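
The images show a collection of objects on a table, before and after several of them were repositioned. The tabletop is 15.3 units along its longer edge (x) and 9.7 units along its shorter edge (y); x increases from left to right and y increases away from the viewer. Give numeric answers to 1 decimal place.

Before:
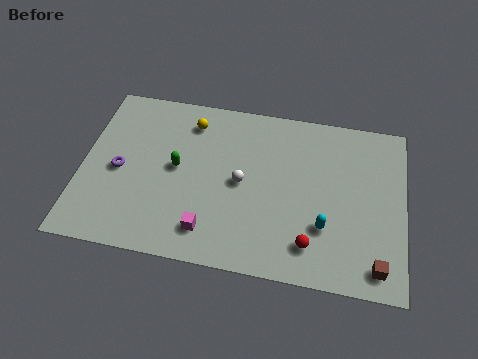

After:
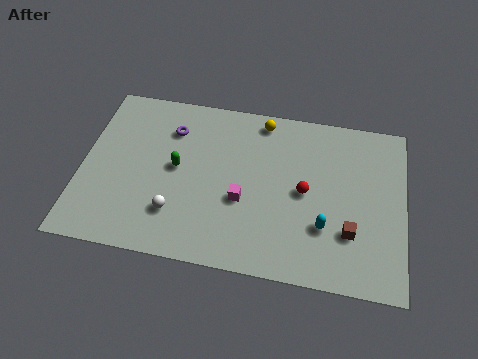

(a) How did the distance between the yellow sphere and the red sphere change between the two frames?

-4.1

The distance was about 8.5 in the first image and 4.4 in the second, so they moved 4.1 units closer together.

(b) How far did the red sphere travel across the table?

2.9

From (11.0, 1.9) to (10.6, 4.8), the red sphere covered √(0.4² + 2.9²) ≈ 2.9 units.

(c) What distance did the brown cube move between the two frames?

2.1

From (14.1, 1.3) to (12.8, 2.9), the brown cube covered √(1.3² + 1.6²) ≈ 2.1 units.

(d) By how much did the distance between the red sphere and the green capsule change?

-1.1

They were about 7.2 units apart before and 6.1 after — 1.1 units closer together.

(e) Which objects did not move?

the green capsule and the cyan capsule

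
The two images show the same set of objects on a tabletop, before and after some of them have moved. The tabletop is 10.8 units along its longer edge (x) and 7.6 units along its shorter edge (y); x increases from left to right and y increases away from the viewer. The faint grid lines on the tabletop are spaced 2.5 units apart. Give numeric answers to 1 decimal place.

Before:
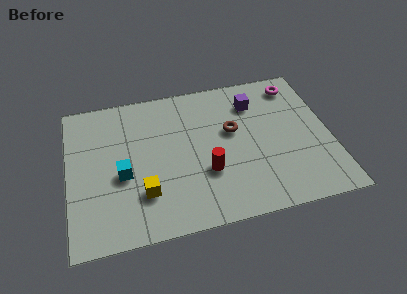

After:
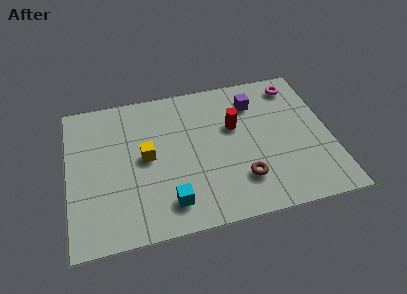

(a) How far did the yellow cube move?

1.8

From (3.0, 2.1) to (3.2, 3.9), the yellow cube covered √(0.2² + 1.8²) ≈ 1.8 units.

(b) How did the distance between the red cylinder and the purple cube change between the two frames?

-2.5

They were about 3.9 units apart before and 1.4 after — 2.5 units closer together.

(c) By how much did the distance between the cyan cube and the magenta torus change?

-0.6

Before: roughly 8.1 units apart; after: 7.5. That's 0.6 units closer together.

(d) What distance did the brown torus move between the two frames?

2.6

The brown torus moved from about (6.8, 4.5) to (7.0, 1.9), a distance of √(0.2² + 2.6²) ≈ 2.6.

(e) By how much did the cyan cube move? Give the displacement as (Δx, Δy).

(1.8, -1.8)

From the two frames, the cyan cube sits at roughly (2.2, 3.2) before and (4.0, 1.4) after.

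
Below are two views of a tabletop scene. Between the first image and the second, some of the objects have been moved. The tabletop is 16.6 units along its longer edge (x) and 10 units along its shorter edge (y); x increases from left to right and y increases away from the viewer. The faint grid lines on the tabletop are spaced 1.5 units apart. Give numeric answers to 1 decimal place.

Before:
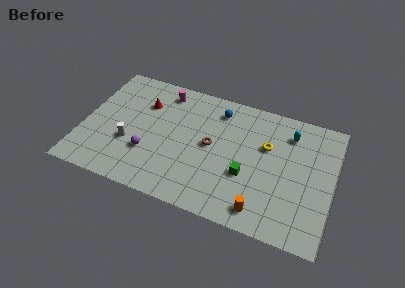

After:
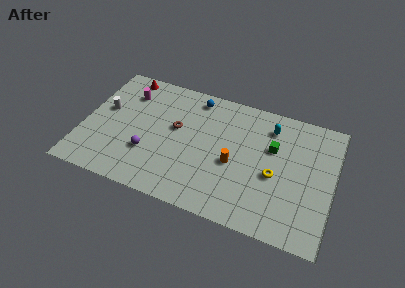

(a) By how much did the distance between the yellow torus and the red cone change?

+3.2

They were about 8.3 units apart before and 11.5 after — 3.2 units further apart.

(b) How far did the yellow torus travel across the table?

2.2

The yellow torus was near (12.1, 6.4) before and (12.8, 4.3) after, so it travelled √(0.7² + 2.1²) ≈ 2.2 units.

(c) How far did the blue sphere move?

1.7

The blue sphere moved from about (8.7, 8.2) to (7.1, 8.7), a distance of √(1.6² + 0.5²) ≈ 1.7.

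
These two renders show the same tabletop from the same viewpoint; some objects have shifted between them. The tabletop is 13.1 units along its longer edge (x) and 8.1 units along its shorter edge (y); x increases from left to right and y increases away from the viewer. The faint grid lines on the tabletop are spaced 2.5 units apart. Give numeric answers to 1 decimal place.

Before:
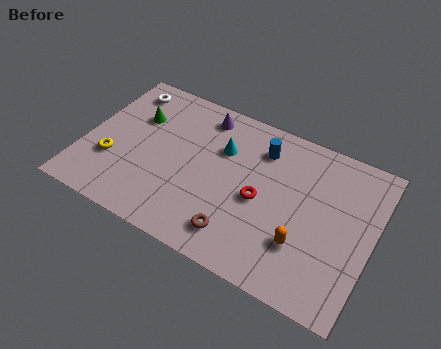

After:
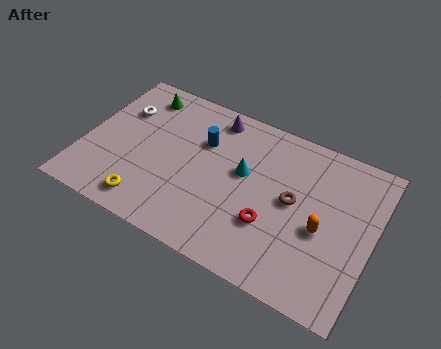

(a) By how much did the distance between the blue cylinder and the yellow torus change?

-2.6

Before: roughly 7.3 units apart; after: 4.7. That's 2.6 units closer together.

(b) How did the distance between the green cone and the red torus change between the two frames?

+1.5

Before: roughly 6.3 units apart; after: 7.8. That's 1.5 units further apart.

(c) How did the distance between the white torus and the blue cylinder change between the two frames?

-2.7

The distance was about 6.5 in the first image and 3.8 in the second, so they moved 2.7 units closer together.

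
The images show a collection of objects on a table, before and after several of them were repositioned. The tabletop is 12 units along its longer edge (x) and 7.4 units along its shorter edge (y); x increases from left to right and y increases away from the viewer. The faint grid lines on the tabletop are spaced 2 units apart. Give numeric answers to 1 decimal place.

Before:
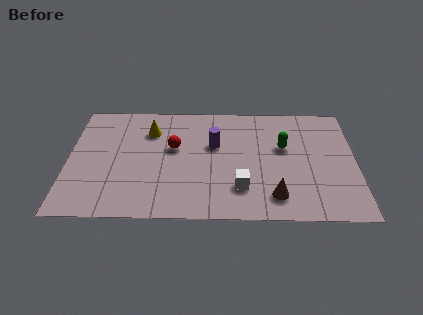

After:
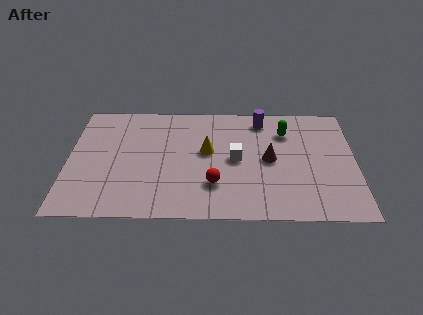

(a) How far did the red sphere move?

2.9

The red sphere was near (4.4, 4.4) before and (6.1, 2.1) after, so it travelled √(1.7² + 2.3²) ≈ 2.9 units.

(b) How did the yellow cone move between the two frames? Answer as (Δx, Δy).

(2.4, -1.3)

From the two frames, the yellow cone sits at roughly (3.4, 5.5) before and (5.8, 4.2) after.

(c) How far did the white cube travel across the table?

1.8

The white cube moved from about (7.2, 1.9) to (7.0, 3.7), a distance of √(0.2² + 1.8²) ≈ 1.8.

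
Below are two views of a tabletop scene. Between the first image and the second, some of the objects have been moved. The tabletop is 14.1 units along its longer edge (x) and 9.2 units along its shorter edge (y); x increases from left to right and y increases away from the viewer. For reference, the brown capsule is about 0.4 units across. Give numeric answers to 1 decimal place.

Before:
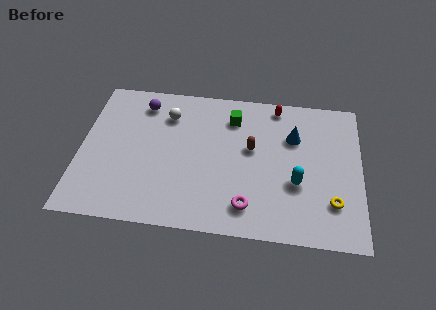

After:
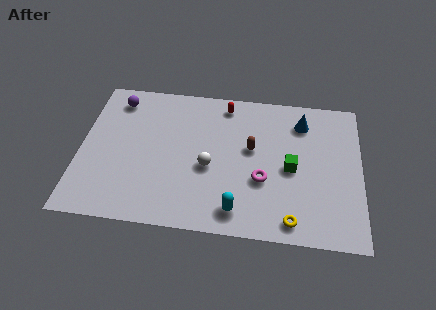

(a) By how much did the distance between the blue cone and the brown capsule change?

+0.9

Before: roughly 2.3 units apart; after: 3.2. That's 0.9 units further apart.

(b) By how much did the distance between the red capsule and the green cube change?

+2.6

The distance was about 2.4 in the first image and 5.0 in the second, so they moved 2.6 units further apart.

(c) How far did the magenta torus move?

1.8

The magenta torus was near (8.5, 1.7) before and (9.2, 3.4) after, so it travelled √(0.7² + 1.7²) ≈ 1.8 units.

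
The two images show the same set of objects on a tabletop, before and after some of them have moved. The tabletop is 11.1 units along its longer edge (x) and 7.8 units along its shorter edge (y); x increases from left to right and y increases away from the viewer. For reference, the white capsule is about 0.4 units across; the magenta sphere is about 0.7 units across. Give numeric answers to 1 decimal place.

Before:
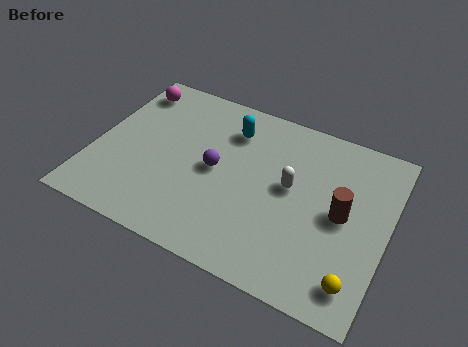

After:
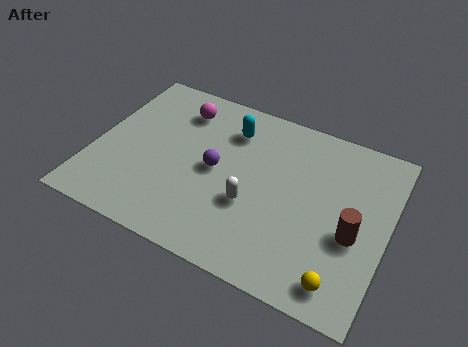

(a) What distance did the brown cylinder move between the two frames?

0.9

The brown cylinder was near (9.4, 3.9) before and (9.9, 3.2) after, so it travelled √(0.5² + 0.7²) ≈ 0.9 units.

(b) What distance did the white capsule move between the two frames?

1.9

From (7.4, 4.3) to (6.1, 2.9), the white capsule covered √(1.3² + 1.4²) ≈ 1.9 units.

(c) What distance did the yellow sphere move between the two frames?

0.5

The yellow sphere moved from about (10.2, 1.3) to (9.7, 1.1), a distance of √(0.5² + 0.2²) ≈ 0.5.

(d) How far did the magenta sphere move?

2.0

The magenta sphere was near (0.9, 6.5) before and (2.9, 6.2) after, so it travelled √(2.0² + 0.3²) ≈ 2.0 units.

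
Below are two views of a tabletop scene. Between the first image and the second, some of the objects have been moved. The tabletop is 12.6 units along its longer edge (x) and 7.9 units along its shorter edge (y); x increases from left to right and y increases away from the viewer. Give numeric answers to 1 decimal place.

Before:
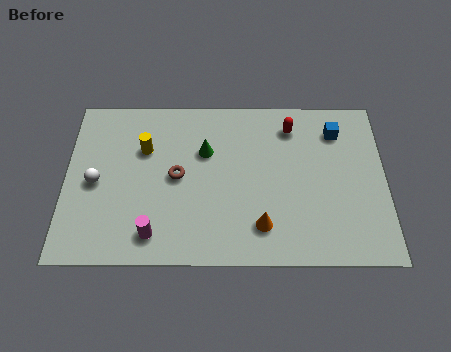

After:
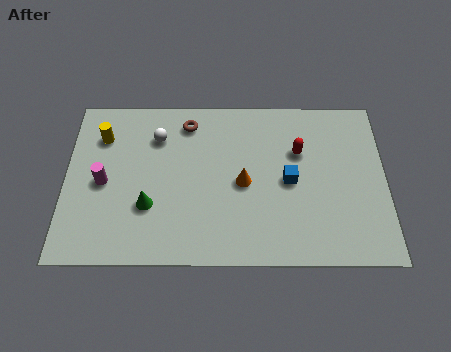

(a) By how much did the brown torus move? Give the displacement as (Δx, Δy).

(0.4, 2.6)

From the two frames, the brown torus sits at roughly (4.4, 4.0) before and (4.8, 6.6) after.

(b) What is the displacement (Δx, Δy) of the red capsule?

(0.3, -1.2)

The red capsule started near (8.9, 6.4) and ended near (9.2, 5.2).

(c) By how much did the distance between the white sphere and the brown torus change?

-1.8

The distance was about 3.2 in the first image and 1.4 in the second, so they moved 1.8 units closer together.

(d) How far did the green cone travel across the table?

3.4

The green cone was near (5.5, 5.2) before and (3.3, 2.6) after, so it travelled √(2.2² + 2.6²) ≈ 3.4 units.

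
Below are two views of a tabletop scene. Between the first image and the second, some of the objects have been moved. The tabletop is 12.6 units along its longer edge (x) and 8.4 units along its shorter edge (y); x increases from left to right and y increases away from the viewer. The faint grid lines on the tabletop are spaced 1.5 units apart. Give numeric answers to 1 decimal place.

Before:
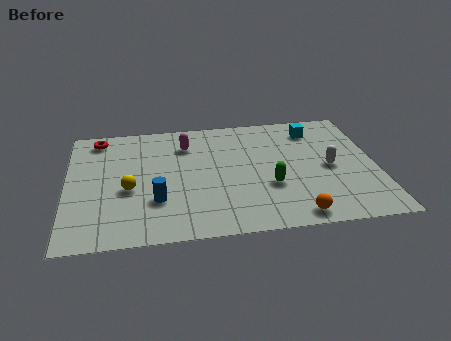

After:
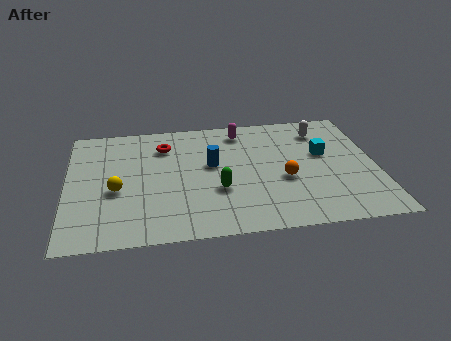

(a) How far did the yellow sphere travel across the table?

0.5

The yellow sphere moved from about (2.5, 3.5) to (2.0, 3.5), a distance of √(0.5² + 0.0²) ≈ 0.5.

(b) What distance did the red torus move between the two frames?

2.8

The red torus moved from about (1.3, 7.3) to (4.0, 6.4), a distance of √(2.7² + 0.9²) ≈ 2.8.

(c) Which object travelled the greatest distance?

the blue cylinder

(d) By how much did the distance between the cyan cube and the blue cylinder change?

-3.2

The distance was about 7.8 in the first image and 4.6 in the second, so they moved 3.2 units closer together.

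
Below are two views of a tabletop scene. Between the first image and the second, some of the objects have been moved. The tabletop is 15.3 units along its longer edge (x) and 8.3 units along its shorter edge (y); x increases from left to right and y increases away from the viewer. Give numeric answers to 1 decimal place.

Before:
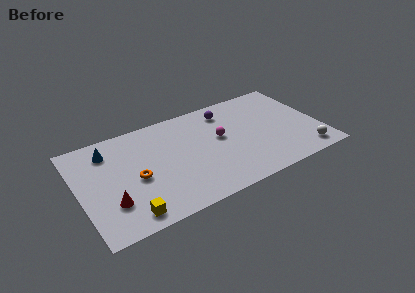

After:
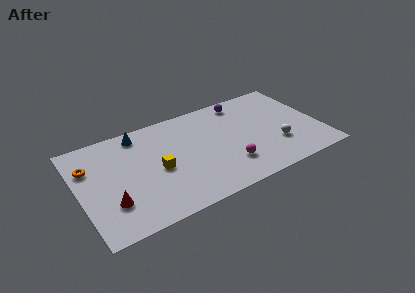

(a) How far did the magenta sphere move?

2.5

From (9.0, 4.7) to (9.2, 2.2), the magenta sphere covered √(0.2² + 2.5²) ≈ 2.5 units.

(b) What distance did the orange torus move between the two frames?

3.4

The orange torus moved from about (3.5, 3.7) to (0.8, 5.8), a distance of √(2.7² + 2.1²) ≈ 3.4.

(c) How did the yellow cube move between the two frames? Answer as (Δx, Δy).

(2.2, 2.7)

From the two frames, the yellow cube sits at roughly (2.7, 1.1) before and (4.9, 3.8) after.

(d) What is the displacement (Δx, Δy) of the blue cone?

(2.0, 0.6)

The blue cone started near (2.1, 6.6) and ended near (4.1, 7.2).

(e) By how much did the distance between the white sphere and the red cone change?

-1.7

They were about 12.3 units apart before and 10.6 after — 1.7 units closer together.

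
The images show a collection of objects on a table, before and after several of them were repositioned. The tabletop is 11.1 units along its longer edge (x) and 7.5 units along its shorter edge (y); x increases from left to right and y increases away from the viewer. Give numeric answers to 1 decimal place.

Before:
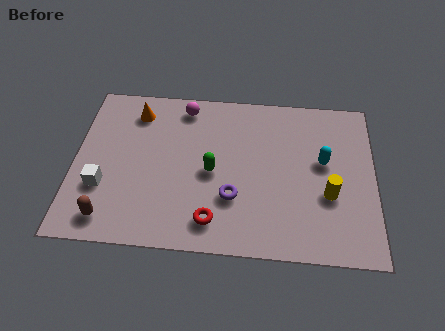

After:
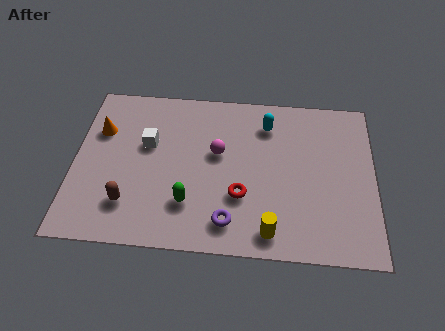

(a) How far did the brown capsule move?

1.0

The brown capsule was near (1.4, 1.1) before and (2.1, 1.8) after, so it travelled √(0.7² + 0.7²) ≈ 1.0 units.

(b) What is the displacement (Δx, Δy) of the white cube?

(1.6, 2.1)

From the two frames, the white cube sits at roughly (1.1, 2.5) before and (2.7, 4.6) after.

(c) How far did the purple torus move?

1.1

The purple torus moved from about (5.9, 2.4) to (5.8, 1.3), a distance of √(0.1² + 1.1²) ≈ 1.1.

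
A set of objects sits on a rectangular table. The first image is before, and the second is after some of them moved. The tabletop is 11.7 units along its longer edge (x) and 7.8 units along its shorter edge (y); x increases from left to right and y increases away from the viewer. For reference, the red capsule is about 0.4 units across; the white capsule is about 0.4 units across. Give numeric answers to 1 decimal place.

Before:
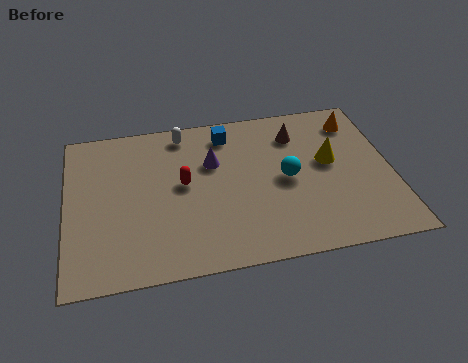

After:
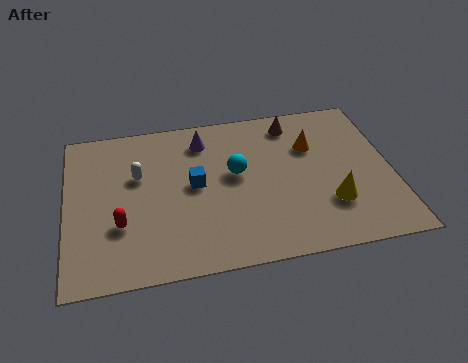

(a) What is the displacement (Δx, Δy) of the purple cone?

(-0.3, 1.2)

From the two frames, the purple cone sits at roughly (5.3, 5.1) before and (5.0, 6.3) after.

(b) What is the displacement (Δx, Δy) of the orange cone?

(-1.7, -1.0)

The orange cone started near (10.6, 6.3) and ended near (8.9, 5.3).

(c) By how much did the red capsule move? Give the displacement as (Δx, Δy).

(-2.3, -1.6)

The red capsule was at about (4.2, 4.2) and moved to about (1.9, 2.6).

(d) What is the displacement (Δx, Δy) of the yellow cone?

(-0.1, -2.1)

The yellow cone started near (9.5, 4.4) and ended near (9.4, 2.3).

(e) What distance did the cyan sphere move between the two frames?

1.9

The cyan sphere was near (7.9, 3.8) before and (6.1, 4.4) after, so it travelled √(1.8² + 0.6²) ≈ 1.9 units.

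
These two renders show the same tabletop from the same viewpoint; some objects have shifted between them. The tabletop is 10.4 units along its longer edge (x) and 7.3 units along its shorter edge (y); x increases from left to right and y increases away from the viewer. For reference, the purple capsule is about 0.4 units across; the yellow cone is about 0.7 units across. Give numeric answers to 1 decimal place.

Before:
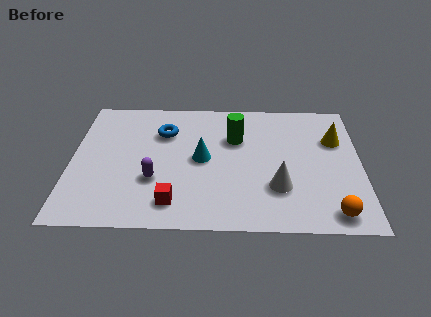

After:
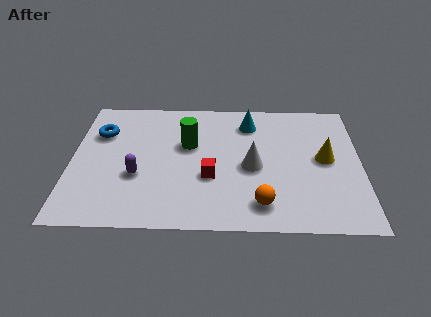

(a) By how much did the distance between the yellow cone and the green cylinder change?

+1.3

Before: roughly 3.6 units apart; after: 4.9. That's 1.3 units further apart.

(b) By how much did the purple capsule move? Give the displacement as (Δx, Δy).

(-0.6, 0.2)

The purple capsule started near (3.0, 2.5) and ended near (2.4, 2.7).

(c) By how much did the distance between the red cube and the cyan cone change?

+0.8

The distance was about 2.6 in the first image and 3.4 in the second, so they moved 0.8 units further apart.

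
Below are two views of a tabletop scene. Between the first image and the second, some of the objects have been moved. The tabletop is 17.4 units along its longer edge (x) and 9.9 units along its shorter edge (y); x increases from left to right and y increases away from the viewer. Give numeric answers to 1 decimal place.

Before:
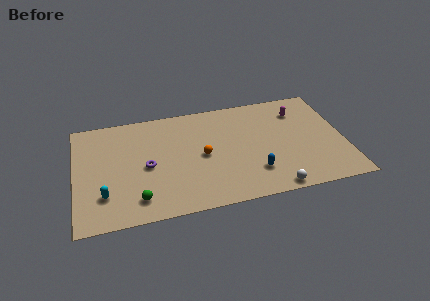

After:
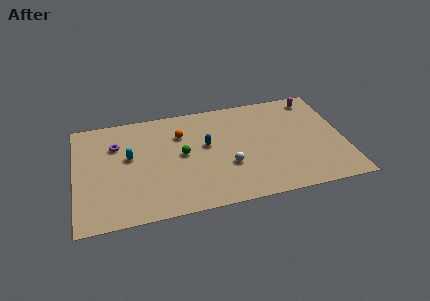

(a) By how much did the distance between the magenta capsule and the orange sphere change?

+1.9

The distance was about 7.1 in the first image and 9.0 in the second, so they moved 1.9 units further apart.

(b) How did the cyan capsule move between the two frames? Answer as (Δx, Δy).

(1.7, 3.1)

From the two frames, the cyan capsule sits at roughly (1.8, 2.6) before and (3.5, 5.7) after.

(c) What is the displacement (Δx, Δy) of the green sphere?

(3.0, 3.4)

The green sphere started near (3.9, 1.8) and ended near (6.9, 5.2).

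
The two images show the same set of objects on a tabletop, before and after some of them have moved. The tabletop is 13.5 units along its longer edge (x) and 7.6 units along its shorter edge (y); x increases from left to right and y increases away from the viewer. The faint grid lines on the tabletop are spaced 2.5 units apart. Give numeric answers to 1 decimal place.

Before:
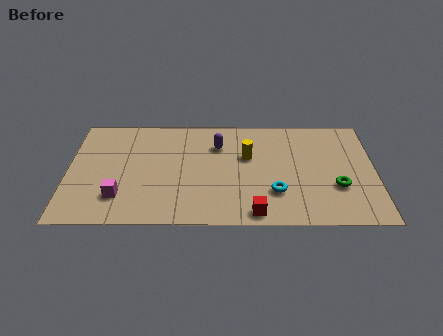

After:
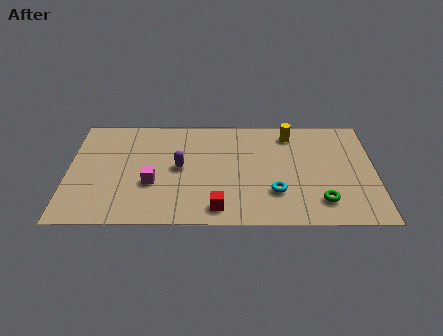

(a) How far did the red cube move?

1.6

The red cube moved from about (8.2, 0.8) to (6.6, 1.1), a distance of √(1.6² + 0.3²) ≈ 1.6.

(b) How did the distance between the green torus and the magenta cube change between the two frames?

-2.0

The distance was about 9.5 in the first image and 7.5 in the second, so they moved 2.0 units closer together.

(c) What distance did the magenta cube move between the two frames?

1.7

From (2.3, 1.9) to (3.7, 2.8), the magenta cube covered √(1.4² + 0.9²) ≈ 1.7 units.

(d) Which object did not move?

the cyan torus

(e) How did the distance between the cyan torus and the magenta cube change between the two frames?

-1.4

Before: roughly 6.8 units apart; after: 5.4. That's 1.4 units closer together.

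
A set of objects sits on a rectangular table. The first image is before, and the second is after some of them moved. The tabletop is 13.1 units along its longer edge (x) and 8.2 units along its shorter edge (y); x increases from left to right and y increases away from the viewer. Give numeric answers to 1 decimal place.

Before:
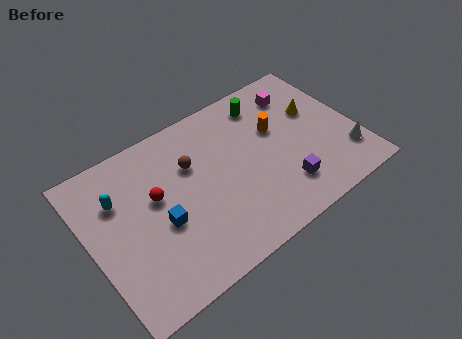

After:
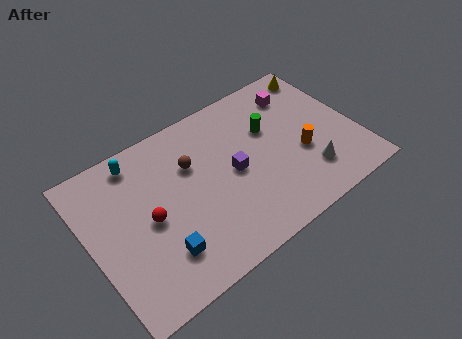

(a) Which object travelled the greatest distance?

the purple cube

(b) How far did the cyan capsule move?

1.8

The cyan capsule was near (1.6, 5.7) before and (2.8, 7.1) after, so it travelled √(1.2² + 1.4²) ≈ 1.8 units.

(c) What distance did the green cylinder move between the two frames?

1.5

From (9.2, 6.8) to (9.1, 5.3), the green cylinder covered √(0.1² + 1.5²) ≈ 1.5 units.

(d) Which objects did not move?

the magenta cube and the brown sphere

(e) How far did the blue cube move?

1.4

The blue cube was near (3.3, 3.4) before and (3.0, 2.0) after, so it travelled √(0.3² + 1.4²) ≈ 1.4 units.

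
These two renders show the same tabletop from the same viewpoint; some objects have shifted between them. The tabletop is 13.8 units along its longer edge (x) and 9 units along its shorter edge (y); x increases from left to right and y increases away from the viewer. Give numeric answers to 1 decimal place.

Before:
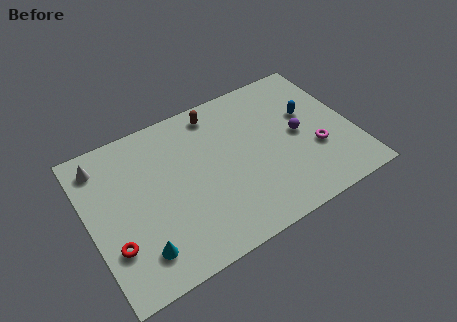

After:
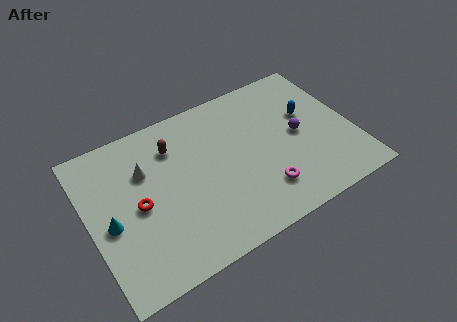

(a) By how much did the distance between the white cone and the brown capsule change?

-4.4

The distance was about 6.1 in the first image and 1.7 in the second, so they moved 4.4 units closer together.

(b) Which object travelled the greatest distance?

the magenta torus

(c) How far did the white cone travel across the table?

2.5

The white cone moved from about (1.0, 7.5) to (3.1, 6.1), a distance of √(2.1² + 1.4²) ≈ 2.5.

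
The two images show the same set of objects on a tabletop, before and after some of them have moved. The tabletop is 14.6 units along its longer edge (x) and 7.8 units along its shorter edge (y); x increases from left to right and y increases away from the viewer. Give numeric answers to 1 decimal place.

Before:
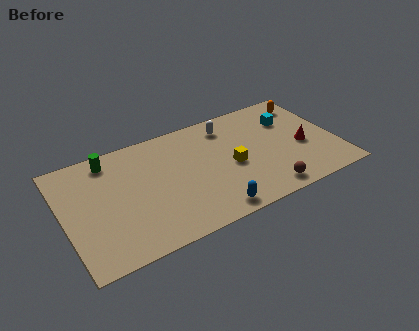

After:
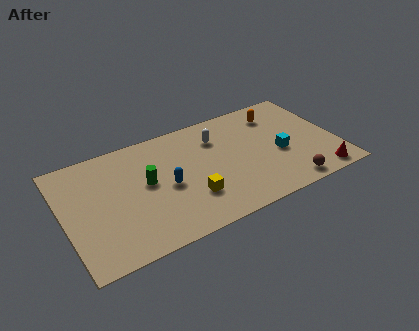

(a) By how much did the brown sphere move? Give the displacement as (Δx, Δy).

(1.2, -0.1)

From the two frames, the brown sphere sits at roughly (10.4, 1.0) before and (11.6, 0.9) after.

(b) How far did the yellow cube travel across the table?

2.7

From (8.9, 3.5) to (6.5, 2.3), the yellow cube covered √(2.4² + 1.2²) ≈ 2.7 units.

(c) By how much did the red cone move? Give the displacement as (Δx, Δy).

(0.5, -2.4)

From the two frames, the red cone sits at roughly (12.8, 3.3) before and (13.3, 0.9) after.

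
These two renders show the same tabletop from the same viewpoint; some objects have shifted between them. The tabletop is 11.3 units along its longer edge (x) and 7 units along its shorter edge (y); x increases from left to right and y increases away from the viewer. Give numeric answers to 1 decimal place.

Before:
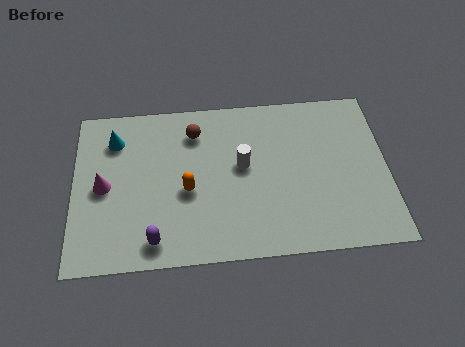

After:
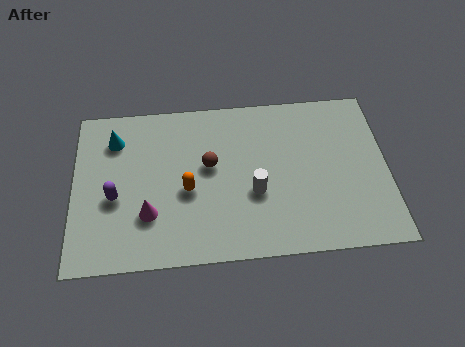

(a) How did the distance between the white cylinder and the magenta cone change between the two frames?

-1.2

The distance was about 5.0 in the first image and 3.8 in the second, so they moved 1.2 units closer together.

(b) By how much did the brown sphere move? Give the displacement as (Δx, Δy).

(0.5, -1.5)

From the two frames, the brown sphere sits at roughly (4.4, 5.5) before and (4.9, 4.0) after.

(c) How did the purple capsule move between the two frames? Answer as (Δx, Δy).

(-1.4, 1.9)

The purple capsule started near (2.9, 1.0) and ended near (1.5, 2.9).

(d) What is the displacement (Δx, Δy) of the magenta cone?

(1.6, -1.3)

From the two frames, the magenta cone sits at roughly (1.1, 3.4) before and (2.7, 2.1) after.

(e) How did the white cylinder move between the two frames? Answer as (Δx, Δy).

(0.4, -1.2)

The white cylinder started near (6.1, 3.9) and ended near (6.5, 2.7).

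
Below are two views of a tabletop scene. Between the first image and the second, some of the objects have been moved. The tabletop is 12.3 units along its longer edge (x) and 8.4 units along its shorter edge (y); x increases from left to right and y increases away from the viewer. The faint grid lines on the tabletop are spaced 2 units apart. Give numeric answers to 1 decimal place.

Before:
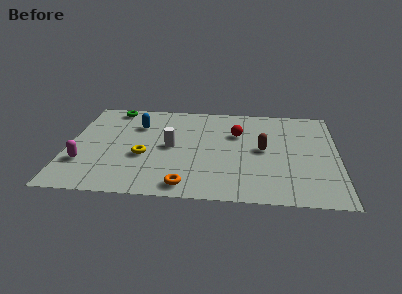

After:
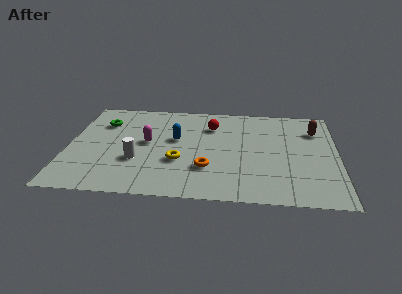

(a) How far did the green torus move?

1.5

The green torus was near (1.9, 7.5) before and (1.5, 6.1) after, so it travelled √(0.4² + 1.4²) ≈ 1.5 units.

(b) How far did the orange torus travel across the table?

1.7

The orange torus moved from about (5.5, 1.0) to (6.4, 2.5), a distance of √(0.9² + 1.5²) ≈ 1.7.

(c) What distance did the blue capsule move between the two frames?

2.1

The blue capsule was near (3.1, 6.0) before and (4.9, 4.9) after, so it travelled √(1.8² + 1.1²) ≈ 2.1 units.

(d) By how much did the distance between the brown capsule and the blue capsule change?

+0.5

They were about 6.0 units apart before and 6.5 after — 0.5 units further apart.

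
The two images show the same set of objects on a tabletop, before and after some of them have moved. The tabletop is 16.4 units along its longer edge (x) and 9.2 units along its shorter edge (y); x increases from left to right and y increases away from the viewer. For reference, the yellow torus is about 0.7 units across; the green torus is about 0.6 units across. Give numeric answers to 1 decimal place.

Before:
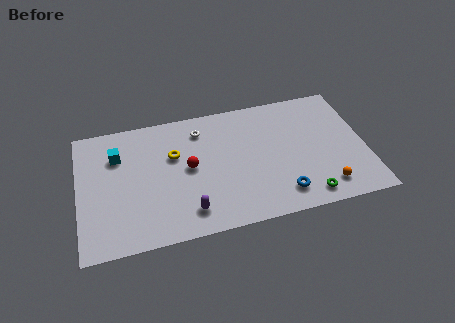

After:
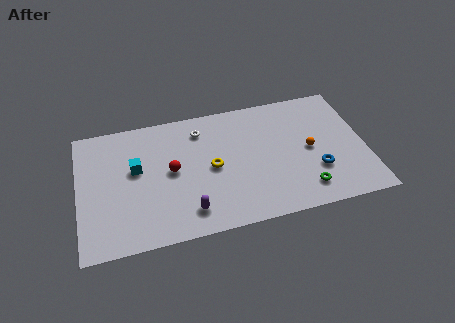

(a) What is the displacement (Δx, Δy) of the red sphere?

(-1.0, 0.0)

The red sphere started near (6.3, 4.8) and ended near (5.3, 4.8).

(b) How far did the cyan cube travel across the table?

1.6

From (2.3, 6.6) to (3.3, 5.4), the cyan cube covered √(1.0² + 1.2²) ≈ 1.6 units.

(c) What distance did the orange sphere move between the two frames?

3.0

The orange sphere was near (13.9, 1.6) before and (13.2, 4.5) after, so it travelled √(0.7² + 2.9²) ≈ 3.0 units.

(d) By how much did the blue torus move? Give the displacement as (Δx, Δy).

(2.1, 1.2)

From the two frames, the blue torus sits at roughly (11.4, 1.7) before and (13.5, 2.9) after.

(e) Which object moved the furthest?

the orange sphere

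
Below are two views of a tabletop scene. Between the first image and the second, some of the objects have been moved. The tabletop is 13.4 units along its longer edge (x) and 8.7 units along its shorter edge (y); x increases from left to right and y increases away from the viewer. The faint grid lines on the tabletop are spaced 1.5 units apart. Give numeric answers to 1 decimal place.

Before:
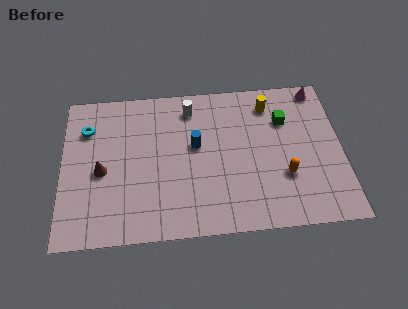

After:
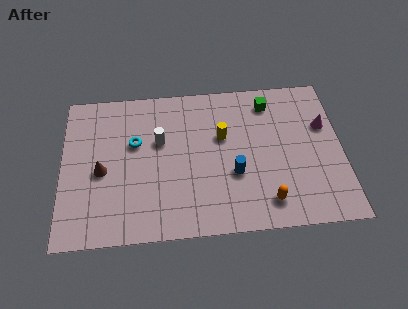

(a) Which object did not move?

the brown cone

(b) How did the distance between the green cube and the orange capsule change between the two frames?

+2.5

They were about 3.2 units apart before and 5.7 after — 2.5 units further apart.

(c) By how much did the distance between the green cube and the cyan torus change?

-2.8

Before: roughly 9.5 units apart; after: 6.7. That's 2.8 units closer together.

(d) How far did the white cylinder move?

2.3

From (6.2, 7.2) to (4.7, 5.4), the white cylinder covered √(1.5² + 1.8²) ≈ 2.3 units.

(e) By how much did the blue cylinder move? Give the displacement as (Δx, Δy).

(1.8, -1.8)

The blue cylinder started near (6.4, 5.0) and ended near (8.2, 3.2).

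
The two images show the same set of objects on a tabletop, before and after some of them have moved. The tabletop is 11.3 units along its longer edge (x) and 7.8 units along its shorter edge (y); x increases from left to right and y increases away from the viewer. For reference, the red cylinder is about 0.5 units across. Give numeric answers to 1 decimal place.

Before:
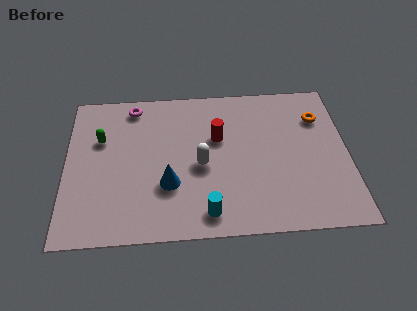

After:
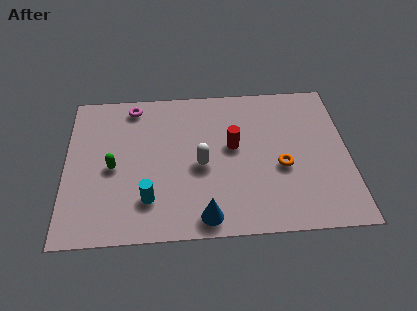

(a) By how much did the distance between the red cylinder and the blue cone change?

+0.7

They were about 3.0 units apart before and 3.7 after — 0.7 units further apart.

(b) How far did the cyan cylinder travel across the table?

2.4

The cyan cylinder was near (5.6, 1.1) before and (3.3, 1.9) after, so it travelled √(2.3² + 0.8²) ≈ 2.4 units.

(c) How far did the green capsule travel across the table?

1.6

From (1.4, 5.1) to (1.9, 3.6), the green capsule covered √(0.5² + 1.5²) ≈ 1.6 units.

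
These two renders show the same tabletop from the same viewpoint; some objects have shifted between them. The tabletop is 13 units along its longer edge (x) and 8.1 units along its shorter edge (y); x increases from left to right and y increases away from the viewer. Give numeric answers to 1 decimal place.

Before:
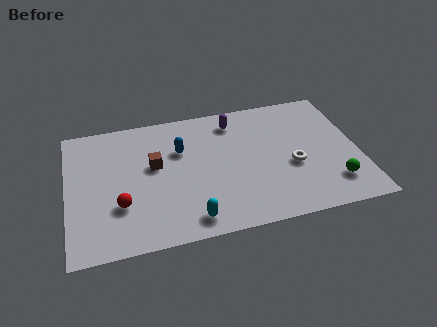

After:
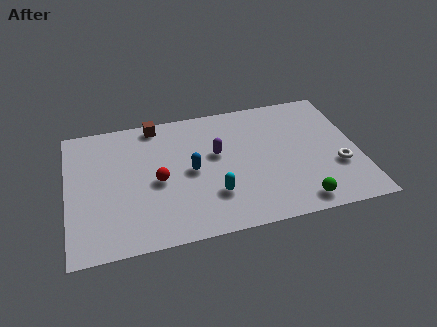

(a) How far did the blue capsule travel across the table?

1.5

From (5.1, 5.4) to (5.5, 4.0), the blue capsule covered √(0.4² + 1.4²) ≈ 1.5 units.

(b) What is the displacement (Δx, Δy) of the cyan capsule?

(1.1, 1.2)

The cyan capsule started near (5.3, 1.1) and ended near (6.4, 2.3).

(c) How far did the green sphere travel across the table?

1.8

The green sphere moved from about (11.7, 1.8) to (10.1, 1.0), a distance of √(1.6² + 0.8²) ≈ 1.8.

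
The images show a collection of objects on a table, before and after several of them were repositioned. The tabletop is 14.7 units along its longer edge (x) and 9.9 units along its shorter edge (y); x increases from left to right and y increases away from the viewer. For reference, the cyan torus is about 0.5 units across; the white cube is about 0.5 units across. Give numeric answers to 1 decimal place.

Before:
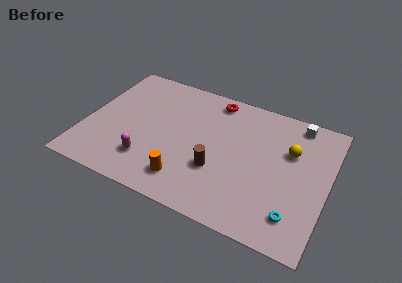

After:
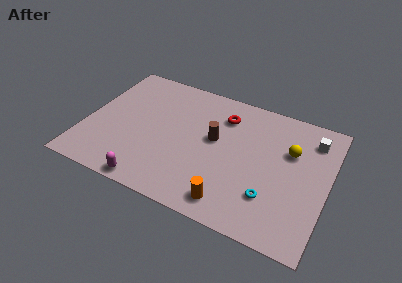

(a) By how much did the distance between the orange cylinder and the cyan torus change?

-3.9

The distance was about 6.5 in the first image and 2.6 in the second, so they moved 3.9 units closer together.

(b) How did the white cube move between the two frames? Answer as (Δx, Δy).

(1.0, -0.9)

From the two frames, the white cube sits at roughly (12.5, 8.8) before and (13.5, 7.9) after.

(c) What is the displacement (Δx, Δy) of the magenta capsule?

(0.4, -1.6)

From the two frames, the magenta capsule sits at roughly (4.1, 2.4) before and (4.5, 0.8) after.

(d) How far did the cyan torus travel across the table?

1.7

From (13.0, 2.0) to (11.5, 2.7), the cyan torus covered √(1.5² + 0.7²) ≈ 1.7 units.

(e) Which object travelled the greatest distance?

the orange cylinder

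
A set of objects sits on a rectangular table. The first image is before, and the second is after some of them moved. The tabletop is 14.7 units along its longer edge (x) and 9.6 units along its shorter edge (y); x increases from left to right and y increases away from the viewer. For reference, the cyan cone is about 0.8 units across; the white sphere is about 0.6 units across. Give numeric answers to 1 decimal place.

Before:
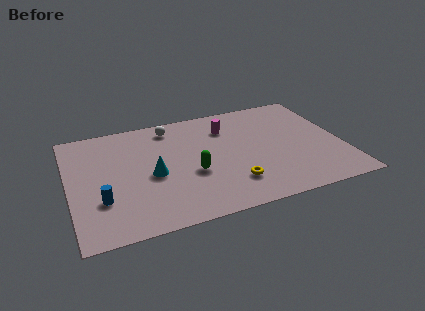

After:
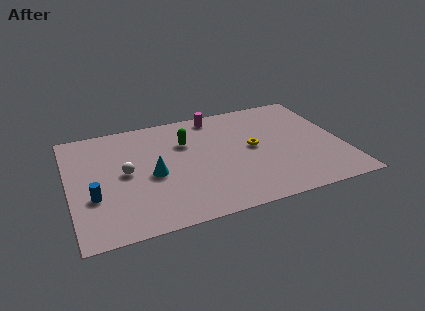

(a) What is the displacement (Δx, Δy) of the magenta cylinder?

(-0.5, 1.3)

The magenta cylinder was at about (8.7, 7.2) and moved to about (8.2, 8.5).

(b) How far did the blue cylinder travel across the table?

0.6

From (1.6, 3.0) to (1.2, 3.4), the blue cylinder covered √(0.4² + 0.4²) ≈ 0.6 units.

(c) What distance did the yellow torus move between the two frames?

3.0

The yellow torus moved from about (8.5, 2.3) to (9.9, 5.0), a distance of √(1.4² + 2.7²) ≈ 3.0.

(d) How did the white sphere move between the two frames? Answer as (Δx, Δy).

(-2.7, -3.3)

The white sphere was at about (5.7, 8.2) and moved to about (3.0, 4.9).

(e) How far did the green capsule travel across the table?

2.8

From (6.5, 3.8) to (6.4, 6.6), the green capsule covered √(0.1² + 2.8²) ≈ 2.8 units.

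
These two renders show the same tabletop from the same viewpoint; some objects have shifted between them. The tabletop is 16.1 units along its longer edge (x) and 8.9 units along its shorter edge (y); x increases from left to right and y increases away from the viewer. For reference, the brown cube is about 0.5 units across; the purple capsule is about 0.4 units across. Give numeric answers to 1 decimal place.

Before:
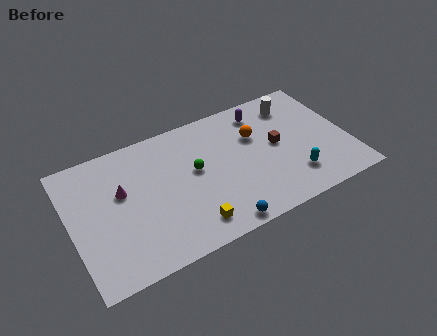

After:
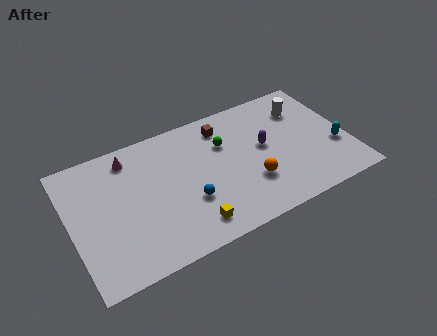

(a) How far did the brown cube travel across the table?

3.8

The brown cube was near (12.0, 4.7) before and (9.2, 7.3) after, so it travelled √(2.8² + 2.6²) ≈ 3.8 units.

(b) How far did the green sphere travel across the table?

2.2

The green sphere moved from about (7.2, 5.0) to (9.1, 6.1), a distance of √(1.9² + 1.1²) ≈ 2.2.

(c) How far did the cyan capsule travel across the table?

2.9

The cyan capsule was near (12.6, 2.1) before and (15.3, 3.2) after, so it travelled √(2.7² + 1.1²) ≈ 2.9 units.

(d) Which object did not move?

the yellow cube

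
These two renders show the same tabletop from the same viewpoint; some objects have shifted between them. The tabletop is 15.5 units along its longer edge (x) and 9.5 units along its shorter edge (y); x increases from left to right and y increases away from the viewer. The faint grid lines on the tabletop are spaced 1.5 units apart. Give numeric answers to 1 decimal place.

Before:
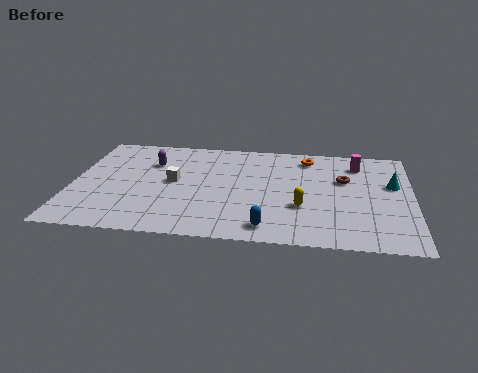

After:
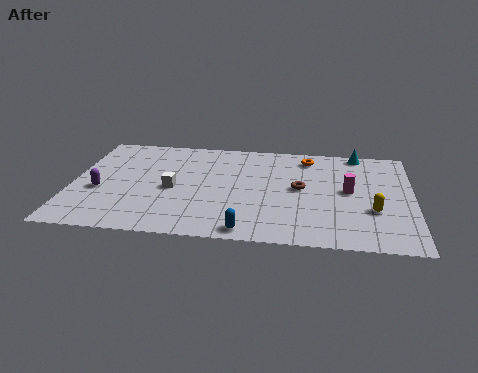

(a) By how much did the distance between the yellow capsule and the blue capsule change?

+3.6

Before: roughly 2.5 units apart; after: 6.1. That's 3.6 units further apart.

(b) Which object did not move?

the orange torus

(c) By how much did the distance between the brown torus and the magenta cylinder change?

+0.5

Before: roughly 1.7 units apart; after: 2.2. That's 0.5 units further apart.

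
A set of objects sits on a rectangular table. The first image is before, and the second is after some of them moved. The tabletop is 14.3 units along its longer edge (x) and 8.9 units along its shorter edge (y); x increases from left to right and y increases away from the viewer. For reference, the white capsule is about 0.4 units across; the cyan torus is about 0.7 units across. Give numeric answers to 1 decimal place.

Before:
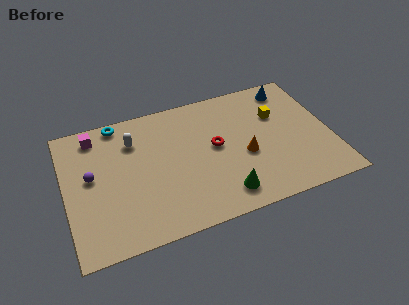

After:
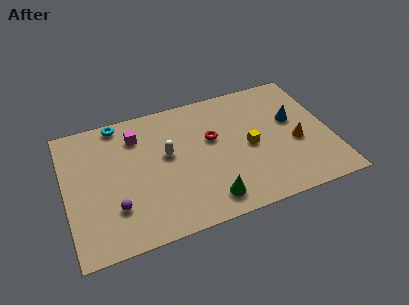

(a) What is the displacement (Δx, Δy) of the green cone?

(-0.8, -0.1)

The green cone started near (8.2, 1.5) and ended near (7.4, 1.4).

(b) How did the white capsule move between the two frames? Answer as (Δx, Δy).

(1.7, -1.5)

The white capsule was at about (3.8, 6.6) and moved to about (5.5, 5.1).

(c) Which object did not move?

the cyan torus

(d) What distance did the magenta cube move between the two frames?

2.3

The magenta cube moved from about (1.8, 7.6) to (4.0, 6.9), a distance of √(2.2² + 0.7²) ≈ 2.3.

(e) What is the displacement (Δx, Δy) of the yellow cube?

(-1.7, -1.7)

From the two frames, the yellow cube sits at roughly (11.6, 5.9) before and (9.9, 4.2) after.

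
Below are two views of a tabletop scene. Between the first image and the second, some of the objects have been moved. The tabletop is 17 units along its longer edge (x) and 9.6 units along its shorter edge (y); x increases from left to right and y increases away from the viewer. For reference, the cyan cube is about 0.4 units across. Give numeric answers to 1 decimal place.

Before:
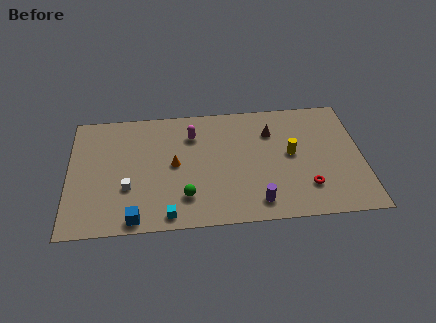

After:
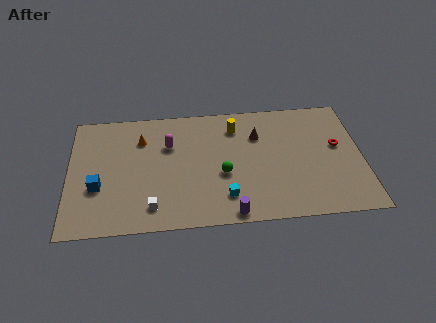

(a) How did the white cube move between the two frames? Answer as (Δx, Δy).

(1.4, -1.6)

The white cube started near (3.4, 3.3) and ended near (4.8, 1.7).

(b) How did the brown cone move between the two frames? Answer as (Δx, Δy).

(-0.8, -0.2)

The brown cone started near (11.8, 7.0) and ended near (11.0, 6.8).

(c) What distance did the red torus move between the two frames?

3.6

From (13.7, 2.4) to (15.6, 5.5), the red torus covered √(1.9² + 3.1²) ≈ 3.6 units.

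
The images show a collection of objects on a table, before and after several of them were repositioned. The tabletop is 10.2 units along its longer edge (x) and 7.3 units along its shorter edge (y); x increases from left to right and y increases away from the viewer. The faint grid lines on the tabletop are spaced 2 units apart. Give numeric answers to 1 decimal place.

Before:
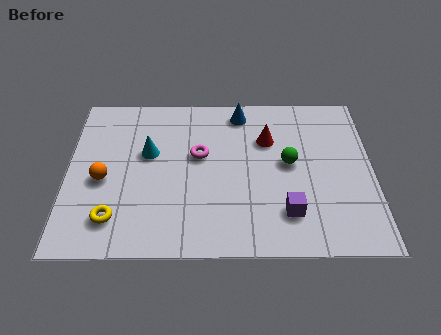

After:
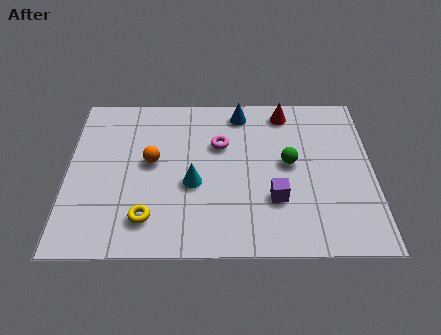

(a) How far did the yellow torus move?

1.1

From (1.6, 1.5) to (2.7, 1.5), the yellow torus covered √(1.1² + 0.0²) ≈ 1.1 units.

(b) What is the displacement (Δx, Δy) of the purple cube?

(-0.4, 0.6)

The purple cube started near (7.3, 1.7) and ended near (6.9, 2.3).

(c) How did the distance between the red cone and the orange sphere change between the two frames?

-0.7

They were about 5.8 units apart before and 5.1 after — 0.7 units closer together.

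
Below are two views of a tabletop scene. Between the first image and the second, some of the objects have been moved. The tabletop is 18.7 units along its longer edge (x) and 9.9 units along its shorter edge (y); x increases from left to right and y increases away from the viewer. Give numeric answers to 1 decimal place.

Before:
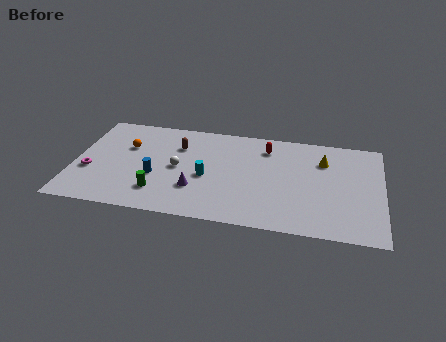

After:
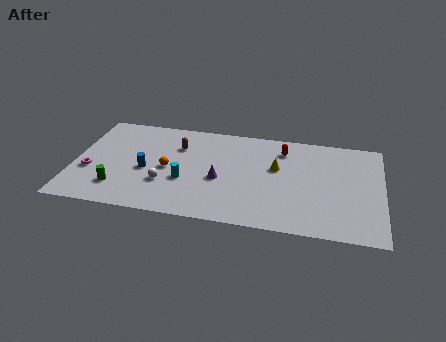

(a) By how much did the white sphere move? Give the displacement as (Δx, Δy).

(-0.7, -1.7)

The white sphere was at about (6.3, 4.9) and moved to about (5.6, 3.2).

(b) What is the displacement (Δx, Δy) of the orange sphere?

(2.6, -1.8)

The orange sphere was at about (3.1, 6.5) and moved to about (5.7, 4.7).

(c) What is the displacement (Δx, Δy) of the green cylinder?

(-2.5, 0.0)

From the two frames, the green cylinder sits at roughly (5.3, 2.3) before and (2.8, 2.3) after.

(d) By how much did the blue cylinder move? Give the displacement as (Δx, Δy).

(-0.6, 0.5)

The blue cylinder was at about (5.0, 3.8) and moved to about (4.4, 4.3).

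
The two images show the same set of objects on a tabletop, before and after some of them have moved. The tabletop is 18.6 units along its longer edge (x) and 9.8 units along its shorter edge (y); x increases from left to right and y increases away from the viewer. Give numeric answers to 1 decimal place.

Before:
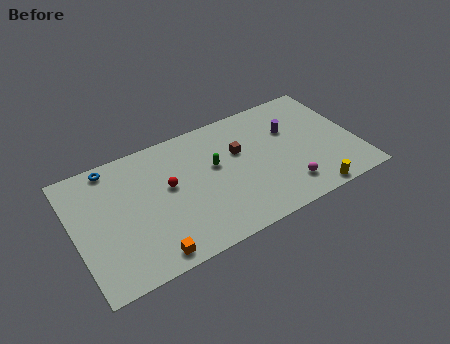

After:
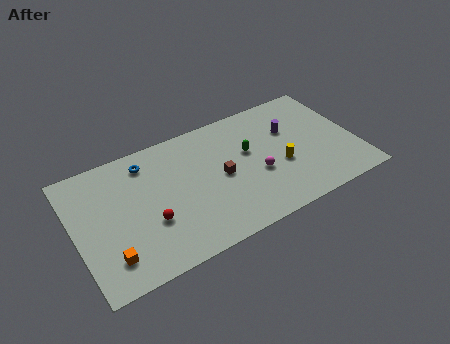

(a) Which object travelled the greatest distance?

the yellow cylinder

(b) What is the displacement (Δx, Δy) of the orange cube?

(-2.5, 1.0)

The orange cube was at about (4.4, 1.1) and moved to about (1.9, 2.1).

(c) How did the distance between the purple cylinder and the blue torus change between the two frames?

-2.3

They were about 11.9 units apart before and 9.6 after — 2.3 units closer together.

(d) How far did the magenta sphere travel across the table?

2.5

The magenta sphere moved from about (13.6, 2.0) to (11.9, 3.9), a distance of √(1.7² + 1.9²) ≈ 2.5.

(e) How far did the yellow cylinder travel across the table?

3.4

From (15.0, 0.8) to (13.5, 3.9), the yellow cylinder covered √(1.5² + 3.1²) ≈ 3.4 units.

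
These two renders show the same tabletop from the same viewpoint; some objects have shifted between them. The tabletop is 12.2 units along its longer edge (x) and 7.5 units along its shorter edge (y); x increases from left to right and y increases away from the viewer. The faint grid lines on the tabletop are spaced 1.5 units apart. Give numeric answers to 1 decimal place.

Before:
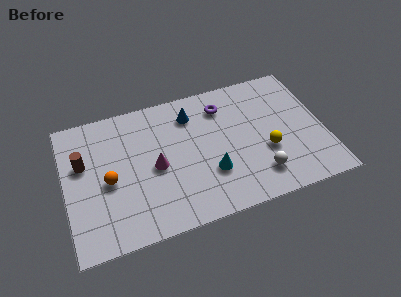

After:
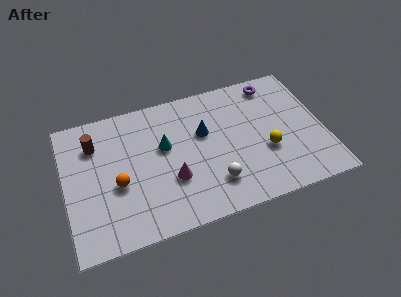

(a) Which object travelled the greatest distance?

the cyan cone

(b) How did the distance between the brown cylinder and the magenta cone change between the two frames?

+1.0

Before: roughly 3.5 units apart; after: 4.5. That's 1.0 units further apart.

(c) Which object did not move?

the yellow sphere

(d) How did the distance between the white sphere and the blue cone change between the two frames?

-2.2

Before: roughly 5.1 units apart; after: 2.9. That's 2.2 units closer together.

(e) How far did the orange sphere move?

0.5

The orange sphere moved from about (2.0, 3.4) to (2.4, 3.1), a distance of √(0.4² + 0.3²) ≈ 0.5.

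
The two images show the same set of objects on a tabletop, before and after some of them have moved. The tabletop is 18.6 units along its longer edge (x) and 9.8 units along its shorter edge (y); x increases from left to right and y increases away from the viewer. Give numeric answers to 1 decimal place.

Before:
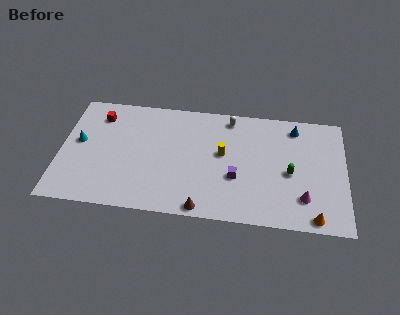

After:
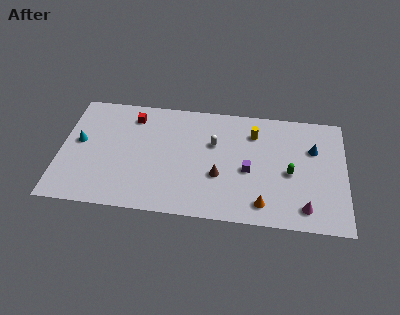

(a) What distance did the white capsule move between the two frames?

2.5

The white capsule moved from about (11.0, 8.6) to (10.0, 6.3), a distance of √(1.0² + 2.3²) ≈ 2.5.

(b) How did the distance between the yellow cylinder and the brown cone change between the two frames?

-0.4

Before: roughly 4.9 units apart; after: 4.5. That's 0.4 units closer together.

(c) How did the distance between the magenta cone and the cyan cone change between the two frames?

+0.3

Before: roughly 15.0 units apart; after: 15.3. That's 0.3 units further apart.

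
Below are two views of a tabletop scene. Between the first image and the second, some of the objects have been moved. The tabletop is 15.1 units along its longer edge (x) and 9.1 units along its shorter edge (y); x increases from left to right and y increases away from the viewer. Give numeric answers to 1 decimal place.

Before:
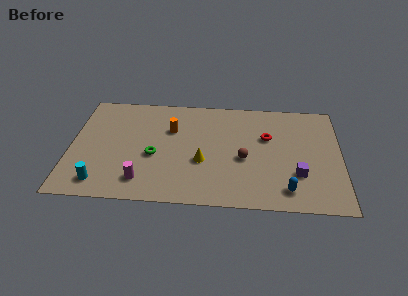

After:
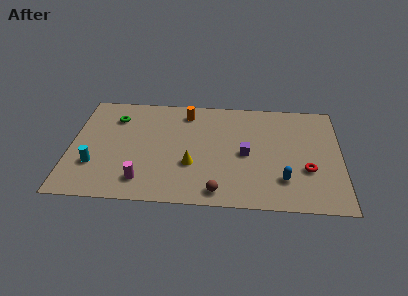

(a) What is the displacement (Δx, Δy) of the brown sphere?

(-1.4, -2.8)

The brown sphere was at about (9.7, 3.9) and moved to about (8.3, 1.1).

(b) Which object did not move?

the magenta cylinder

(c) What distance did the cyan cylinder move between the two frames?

1.5

The cyan cylinder moved from about (1.8, 1.4) to (1.4, 2.8), a distance of √(0.4² + 1.4²) ≈ 1.5.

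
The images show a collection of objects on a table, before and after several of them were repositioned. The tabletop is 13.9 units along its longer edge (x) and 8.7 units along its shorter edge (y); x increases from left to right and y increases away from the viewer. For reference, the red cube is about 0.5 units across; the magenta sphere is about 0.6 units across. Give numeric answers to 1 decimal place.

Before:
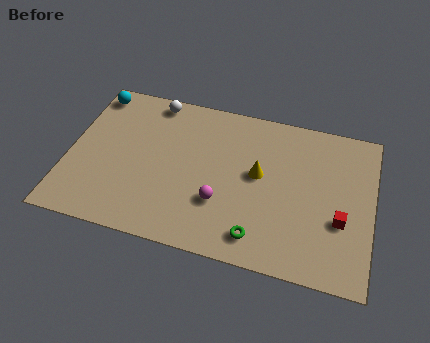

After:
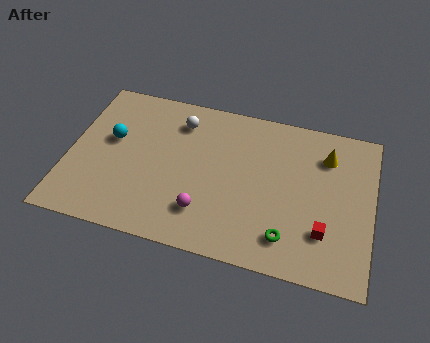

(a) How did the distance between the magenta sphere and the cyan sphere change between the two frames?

-2.5

The distance was about 7.9 in the first image and 5.4 in the second, so they moved 2.5 units closer together.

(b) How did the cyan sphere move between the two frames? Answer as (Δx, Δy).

(1.1, -2.5)

The cyan sphere was at about (0.8, 7.6) and moved to about (1.9, 5.1).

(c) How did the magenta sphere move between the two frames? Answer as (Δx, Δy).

(-0.7, -0.7)

The magenta sphere was at about (7.1, 2.8) and moved to about (6.4, 2.1).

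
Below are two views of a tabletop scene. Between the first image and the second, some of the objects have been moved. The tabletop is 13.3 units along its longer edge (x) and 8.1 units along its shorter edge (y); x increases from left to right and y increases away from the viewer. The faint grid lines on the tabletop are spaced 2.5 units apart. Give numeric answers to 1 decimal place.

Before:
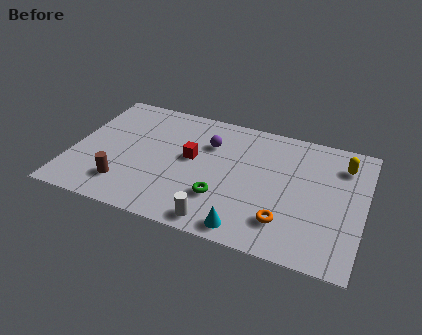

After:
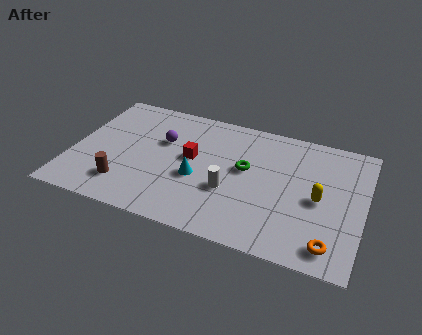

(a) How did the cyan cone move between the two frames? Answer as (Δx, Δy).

(-2.5, 2.4)

From the two frames, the cyan cone sits at roughly (8.3, 0.9) before and (5.8, 3.3) after.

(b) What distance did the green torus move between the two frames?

2.4

From (7.0, 2.4) to (7.9, 4.6), the green torus covered √(0.9² + 2.2²) ≈ 2.4 units.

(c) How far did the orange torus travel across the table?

2.2

The orange torus moved from about (9.9, 1.9) to (12.0, 1.2), a distance of √(2.1² + 0.7²) ≈ 2.2.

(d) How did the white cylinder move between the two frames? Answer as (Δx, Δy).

(0.3, 2.1)

The white cylinder started near (7.0, 0.9) and ended near (7.3, 3.0).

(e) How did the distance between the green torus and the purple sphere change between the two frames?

+0.5

Before: roughly 3.4 units apart; after: 3.9. That's 0.5 units further apart.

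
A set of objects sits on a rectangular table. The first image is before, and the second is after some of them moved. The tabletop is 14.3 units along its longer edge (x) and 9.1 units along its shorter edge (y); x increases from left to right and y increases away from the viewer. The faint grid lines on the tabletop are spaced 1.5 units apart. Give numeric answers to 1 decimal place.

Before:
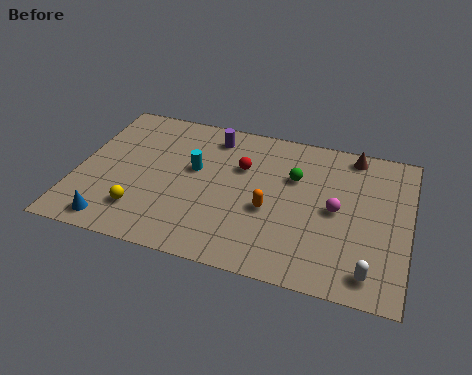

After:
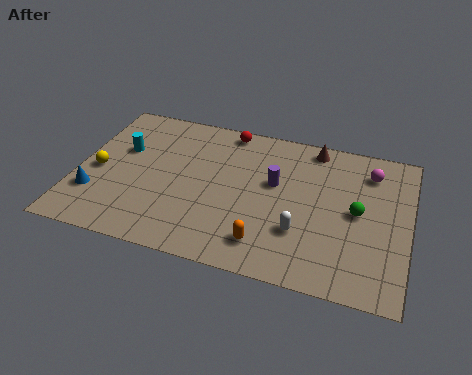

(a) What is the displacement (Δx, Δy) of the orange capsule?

(0.0, -2.0)

The orange capsule started near (8.4, 3.7) and ended near (8.4, 1.7).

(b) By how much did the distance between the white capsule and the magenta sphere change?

+1.6

They were about 3.6 units apart before and 5.2 after — 1.6 units further apart.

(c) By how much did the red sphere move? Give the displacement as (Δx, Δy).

(-0.8, 2.2)

From the two frames, the red sphere sits at roughly (7.0, 6.0) before and (6.2, 8.2) after.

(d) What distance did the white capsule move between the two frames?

3.4

The white capsule moved from about (12.8, 1.3) to (9.8, 2.8), a distance of √(3.0² + 1.5²) ≈ 3.4.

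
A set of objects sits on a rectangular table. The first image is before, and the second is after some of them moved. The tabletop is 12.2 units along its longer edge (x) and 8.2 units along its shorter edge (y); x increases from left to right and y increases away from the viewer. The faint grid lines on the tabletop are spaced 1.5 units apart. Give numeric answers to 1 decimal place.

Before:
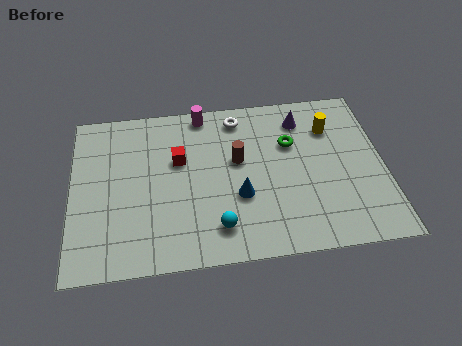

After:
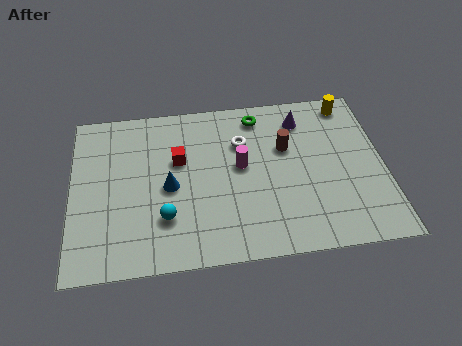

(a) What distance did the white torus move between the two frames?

1.3

The white torus was near (6.6, 7.0) before and (6.7, 5.7) after, so it travelled √(0.1² + 1.3²) ≈ 1.3 units.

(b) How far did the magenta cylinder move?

3.2

The magenta cylinder was near (5.2, 7.4) before and (6.6, 4.5) after, so it travelled √(1.4² + 2.9²) ≈ 3.2 units.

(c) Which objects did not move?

the red cube and the purple cone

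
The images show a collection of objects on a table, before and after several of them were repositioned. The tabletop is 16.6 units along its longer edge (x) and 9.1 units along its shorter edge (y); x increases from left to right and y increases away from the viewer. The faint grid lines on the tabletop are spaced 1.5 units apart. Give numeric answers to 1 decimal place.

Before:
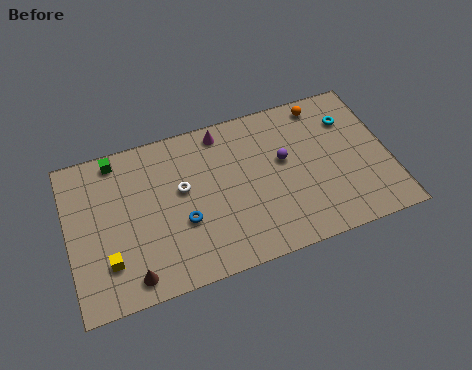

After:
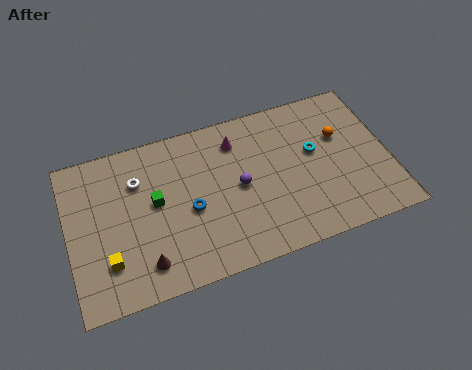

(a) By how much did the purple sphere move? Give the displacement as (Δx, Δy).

(-2.4, -0.8)

From the two frames, the purple sphere sits at roughly (11.2, 5.3) before and (8.8, 4.5) after.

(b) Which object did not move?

the yellow cube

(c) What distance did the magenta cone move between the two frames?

1.1

The magenta cone was near (8.2, 8.0) before and (8.9, 7.2) after, so it travelled √(0.7² + 0.8²) ≈ 1.1 units.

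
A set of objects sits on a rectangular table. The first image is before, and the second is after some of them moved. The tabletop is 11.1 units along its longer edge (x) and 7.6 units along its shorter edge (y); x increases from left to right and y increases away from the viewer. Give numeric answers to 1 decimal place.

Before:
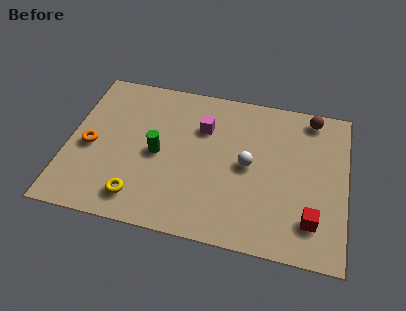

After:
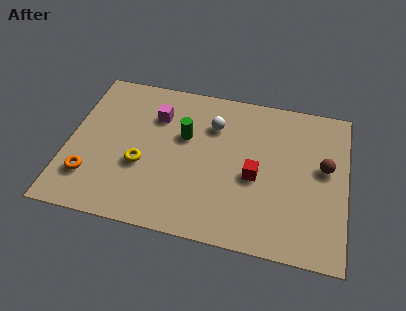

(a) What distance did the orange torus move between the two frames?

1.5

The orange torus moved from about (0.9, 3.4) to (1.0, 1.9), a distance of √(0.1² + 1.5²) ≈ 1.5.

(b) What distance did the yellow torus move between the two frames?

1.6

The yellow torus was near (3.0, 1.3) before and (3.0, 2.9) after, so it travelled √(0.0² + 1.6²) ≈ 1.6 units.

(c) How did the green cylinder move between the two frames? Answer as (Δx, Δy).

(1.0, 1.1)

The green cylinder was at about (3.6, 3.6) and moved to about (4.6, 4.7).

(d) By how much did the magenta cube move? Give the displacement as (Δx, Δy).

(-1.9, 0.2)

The magenta cube started near (5.3, 5.3) and ended near (3.4, 5.5).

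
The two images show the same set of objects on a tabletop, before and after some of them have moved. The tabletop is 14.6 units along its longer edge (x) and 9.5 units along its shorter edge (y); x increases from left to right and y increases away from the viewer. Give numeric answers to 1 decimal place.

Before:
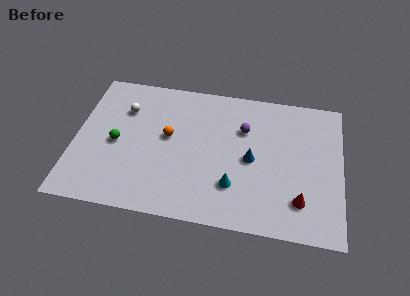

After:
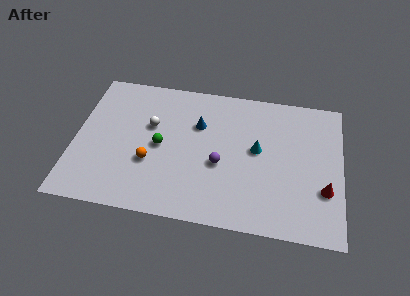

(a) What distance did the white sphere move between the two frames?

1.7

The white sphere was near (2.6, 6.8) before and (4.1, 5.9) after, so it travelled √(1.5² + 0.9²) ≈ 1.7 units.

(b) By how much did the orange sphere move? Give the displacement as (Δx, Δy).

(-0.9, -1.9)

The orange sphere started near (5.1, 5.3) and ended near (4.2, 3.4).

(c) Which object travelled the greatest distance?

the blue cone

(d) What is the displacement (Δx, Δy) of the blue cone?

(-3.0, 1.9)

From the two frames, the blue cone sits at roughly (9.7, 4.5) before and (6.7, 6.4) after.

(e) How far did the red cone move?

1.6

The red cone moved from about (12.4, 2.2) to (13.7, 3.1), a distance of √(1.3² + 0.9²) ≈ 1.6.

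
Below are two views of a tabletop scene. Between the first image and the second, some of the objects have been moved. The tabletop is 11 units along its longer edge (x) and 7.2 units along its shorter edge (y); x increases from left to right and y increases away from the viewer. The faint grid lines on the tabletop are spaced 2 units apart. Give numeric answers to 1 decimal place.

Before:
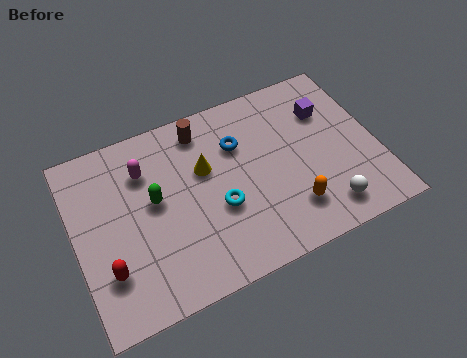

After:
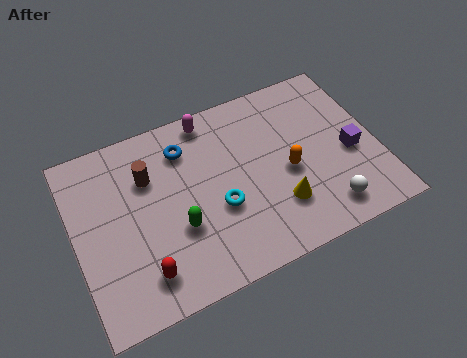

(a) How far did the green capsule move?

1.6

The green capsule moved from about (2.9, 4.0) to (3.6, 2.6), a distance of √(0.7² + 1.4²) ≈ 1.6.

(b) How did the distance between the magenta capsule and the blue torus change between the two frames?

-2.1

They were about 3.4 units apart before and 1.3 after — 2.1 units closer together.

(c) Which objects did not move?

the white sphere and the cyan torus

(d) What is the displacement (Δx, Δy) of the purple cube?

(0.6, -2.0)

The purple cube was at about (9.4, 5.1) and moved to about (10.0, 3.1).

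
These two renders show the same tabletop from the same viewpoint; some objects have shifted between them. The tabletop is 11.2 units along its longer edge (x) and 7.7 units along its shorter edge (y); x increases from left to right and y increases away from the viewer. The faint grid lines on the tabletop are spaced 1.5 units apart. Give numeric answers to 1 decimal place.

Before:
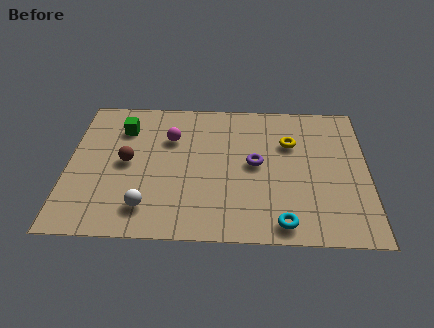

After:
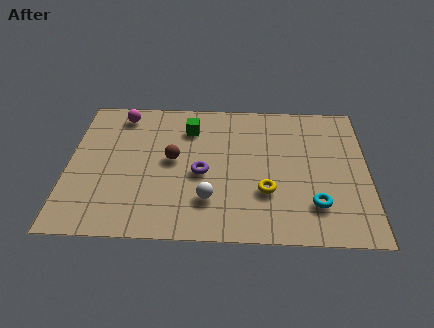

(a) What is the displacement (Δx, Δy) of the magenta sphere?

(-1.9, 1.3)

The magenta sphere started near (3.8, 5.3) and ended near (1.9, 6.6).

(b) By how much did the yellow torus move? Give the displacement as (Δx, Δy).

(-0.9, -2.7)

From the two frames, the yellow torus sits at roughly (8.3, 5.2) before and (7.4, 2.5) after.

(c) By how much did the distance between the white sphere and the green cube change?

-0.4

The distance was about 4.4 in the first image and 4.0 in the second, so they moved 0.4 units closer together.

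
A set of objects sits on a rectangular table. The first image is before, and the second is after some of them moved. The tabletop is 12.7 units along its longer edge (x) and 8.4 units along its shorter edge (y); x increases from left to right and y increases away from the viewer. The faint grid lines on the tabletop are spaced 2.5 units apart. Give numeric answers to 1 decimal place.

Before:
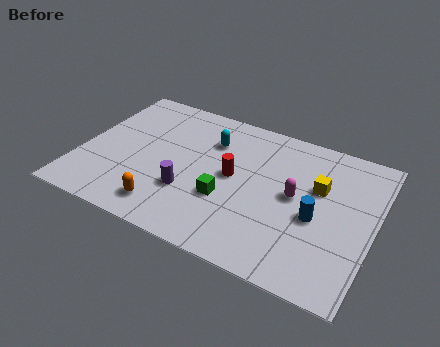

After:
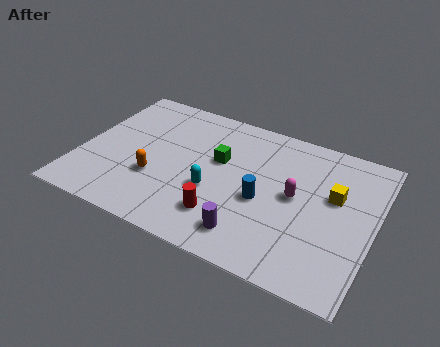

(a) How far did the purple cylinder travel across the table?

3.0

The purple cylinder moved from about (4.9, 2.7) to (7.7, 1.5), a distance of √(2.8² + 1.2²) ≈ 3.0.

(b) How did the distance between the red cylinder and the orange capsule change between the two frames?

-0.7

The distance was about 3.9 in the first image and 3.2 in the second, so they moved 0.7 units closer together.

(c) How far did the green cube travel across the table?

2.2

The green cube moved from about (6.5, 3.0) to (5.9, 5.1), a distance of √(0.6² + 2.1²) ≈ 2.2.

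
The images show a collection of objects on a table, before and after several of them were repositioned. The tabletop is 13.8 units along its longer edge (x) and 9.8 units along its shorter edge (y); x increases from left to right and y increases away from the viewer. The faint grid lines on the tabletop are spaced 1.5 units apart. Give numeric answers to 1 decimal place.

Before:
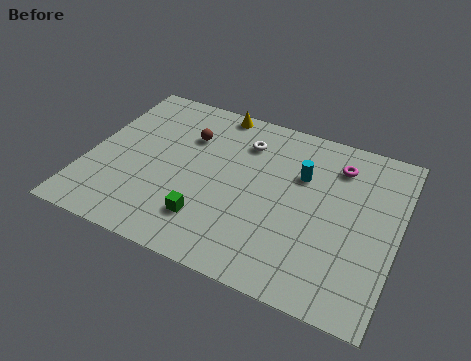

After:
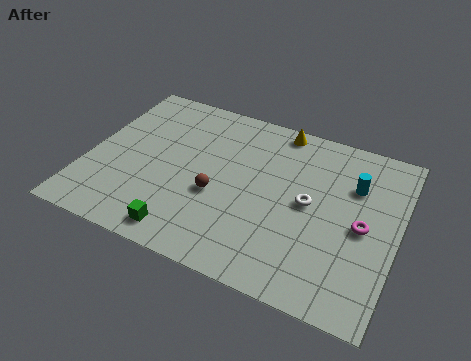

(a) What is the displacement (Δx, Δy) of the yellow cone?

(2.9, -0.1)

From the two frames, the yellow cone sits at roughly (5.2, 9.0) before and (8.1, 8.9) after.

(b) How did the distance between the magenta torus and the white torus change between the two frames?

-1.8

They were about 4.2 units apart before and 2.4 after — 1.8 units closer together.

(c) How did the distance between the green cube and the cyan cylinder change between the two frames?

+3.3

The distance was about 5.6 in the first image and 8.9 in the second, so they moved 3.3 units further apart.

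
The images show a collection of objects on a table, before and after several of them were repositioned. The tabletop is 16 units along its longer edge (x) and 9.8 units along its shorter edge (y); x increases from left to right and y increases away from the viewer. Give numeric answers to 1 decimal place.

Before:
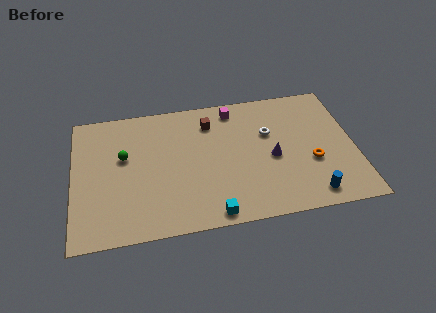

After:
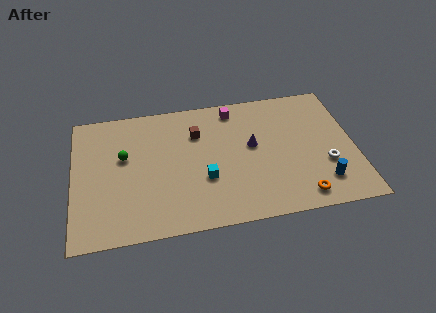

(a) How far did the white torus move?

4.2

The white torus was near (11.2, 6.3) before and (14.3, 3.4) after, so it travelled √(3.1² + 2.9²) ≈ 4.2 units.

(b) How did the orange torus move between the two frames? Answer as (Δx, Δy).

(-0.8, -2.4)

The orange torus was at about (13.5, 3.7) and moved to about (12.7, 1.3).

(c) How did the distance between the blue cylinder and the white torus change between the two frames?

-4.1

The distance was about 5.4 in the first image and 1.3 in the second, so they moved 4.1 units closer together.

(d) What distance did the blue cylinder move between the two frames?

1.1

From (13.3, 1.3) to (14.0, 2.1), the blue cylinder covered √(0.7² + 0.8²) ≈ 1.1 units.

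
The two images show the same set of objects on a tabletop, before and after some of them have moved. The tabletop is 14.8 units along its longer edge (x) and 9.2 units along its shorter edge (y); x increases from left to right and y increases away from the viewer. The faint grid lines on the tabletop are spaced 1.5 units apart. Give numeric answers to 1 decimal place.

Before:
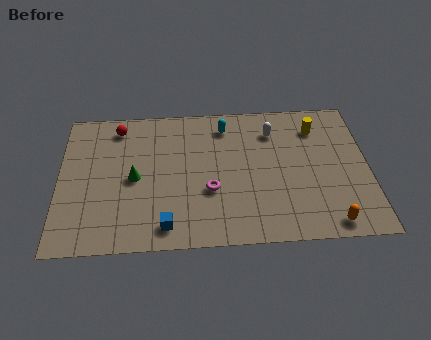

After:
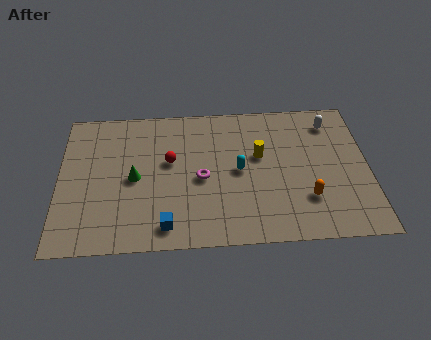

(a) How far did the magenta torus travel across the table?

0.9

From (7.2, 3.4) to (6.8, 4.2), the magenta torus covered √(0.4² + 0.8²) ≈ 0.9 units.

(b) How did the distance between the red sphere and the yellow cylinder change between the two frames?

-5.3

Before: roughly 9.6 units apart; after: 4.3. That's 5.3 units closer together.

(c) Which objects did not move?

the blue cube and the green cone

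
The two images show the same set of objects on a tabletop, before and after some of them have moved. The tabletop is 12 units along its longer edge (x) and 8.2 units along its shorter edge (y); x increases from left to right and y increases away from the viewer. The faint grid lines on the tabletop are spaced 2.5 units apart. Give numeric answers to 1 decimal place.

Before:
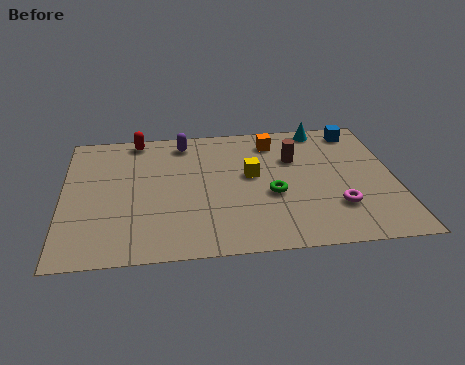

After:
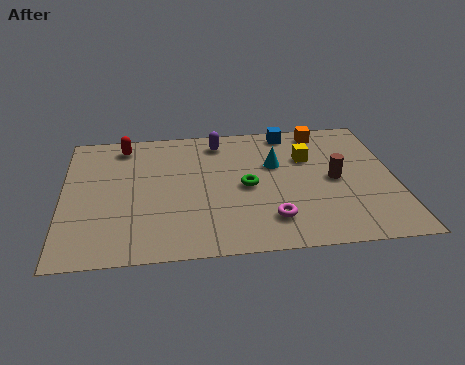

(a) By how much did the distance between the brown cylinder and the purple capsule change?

+0.7

The distance was about 4.3 in the first image and 5.0 in the second, so they moved 0.7 units further apart.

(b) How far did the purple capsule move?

1.3

From (4.4, 7.0) to (5.7, 6.9), the purple capsule covered √(1.3² + 0.1²) ≈ 1.3 units.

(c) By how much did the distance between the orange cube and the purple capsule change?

+0.5

Before: roughly 3.3 units apart; after: 3.8. That's 0.5 units further apart.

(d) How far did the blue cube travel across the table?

2.5

The blue cube moved from about (10.8, 7.1) to (8.3, 7.3), a distance of √(2.5² + 0.2²) ≈ 2.5.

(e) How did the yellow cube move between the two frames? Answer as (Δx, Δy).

(2.1, 0.9)

The yellow cube started near (6.8, 4.6) and ended near (8.9, 5.5).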